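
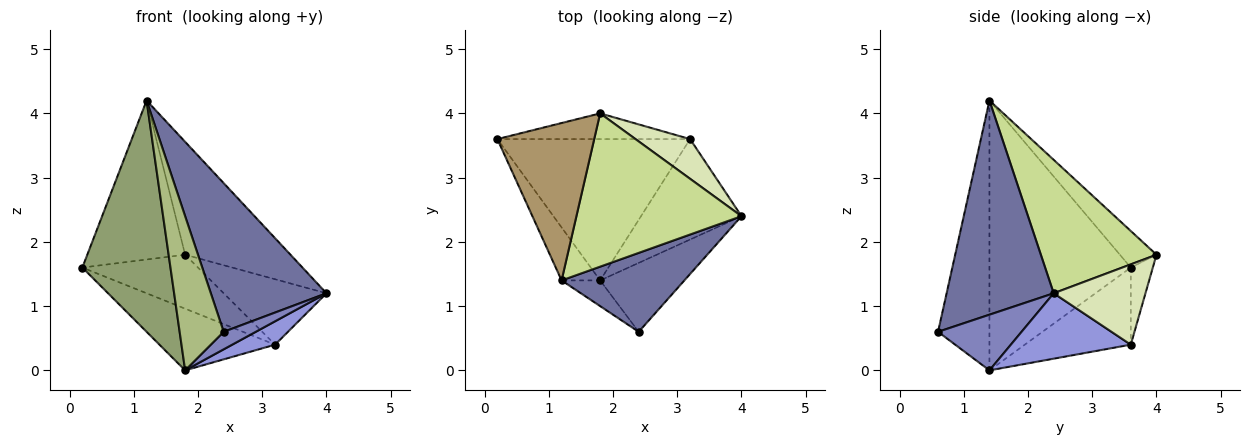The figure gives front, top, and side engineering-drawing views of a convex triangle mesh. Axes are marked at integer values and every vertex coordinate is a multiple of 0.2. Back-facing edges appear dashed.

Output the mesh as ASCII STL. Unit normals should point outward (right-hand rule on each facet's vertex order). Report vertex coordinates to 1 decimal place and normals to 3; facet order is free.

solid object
 facet normal 0.633 -0.684 0.363
  outer loop
   vertex 1.2 1.4 4.2
   vertex 2.4 0.6 0.6
   vertex 4.0 2.4 1.2
  endloop
 endfacet
 facet normal 0.539 -0.207 -0.816
  outer loop
   vertex 1.8 1.4 0.0
   vertex 4.0 2.4 1.2
   vertex 2.4 0.6 0.6
  endloop
 endfacet
 facet normal 0.536 -0.191 -0.823
  outer loop
   vertex 1.8 1.4 0.0
   vertex 3.2 3.6 0.4
   vertex 4.0 2.4 1.2
  endloop
 endfacet
 facet normal -0.344 0.376 -0.861
  outer loop
   vertex 1.8 1.4 0.0
   vertex 0.2 3.6 1.6
   vertex 3.2 3.6 0.4
  endloop
 endfacet
 facet normal -0.842 -0.525 -0.120
  outer loop
   vertex 1.8 1.4 0.0
   vertex 1.2 1.4 4.2
   vertex 0.2 3.6 1.6
  endloop
 endfacet
 facet normal -0.755 -0.647 -0.108
  outer loop
   vertex 1.8 1.4 0.0
   vertex 2.4 0.6 0.6
   vertex 1.2 1.4 4.2
  endloop
 endfacet
 facet normal 0.546 0.497 0.675
  outer loop
   vertex 1.8 4.0 1.8
   vertex 1.2 1.4 4.2
   vertex 4.0 2.4 1.2
  endloop
 endfacet
 facet normal 0.607 0.679 0.413
  outer loop
   vertex 1.8 4.0 1.8
   vertex 4.0 2.4 1.2
   vertex 3.2 3.6 0.4
  endloop
 endfacet
 facet normal -0.257 0.687 0.680
  outer loop
   vertex 1.8 4.0 1.8
   vertex 0.2 3.6 1.6
   vertex 1.2 1.4 4.2
  endloop
 endfacet
 facet normal -0.169 0.890 -0.424
  outer loop
   vertex 1.8 4.0 1.8
   vertex 3.2 3.6 0.4
   vertex 0.2 3.6 1.6
  endloop
 endfacet
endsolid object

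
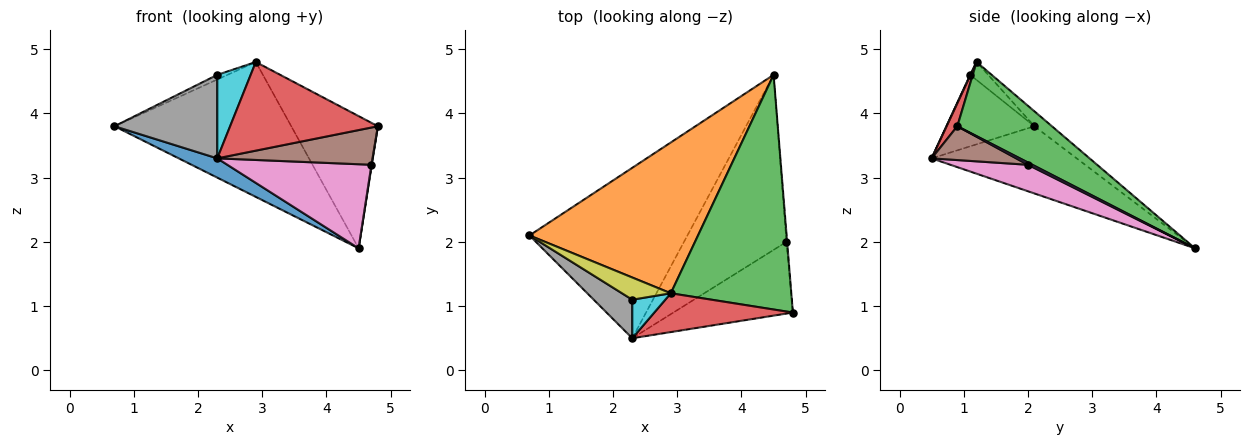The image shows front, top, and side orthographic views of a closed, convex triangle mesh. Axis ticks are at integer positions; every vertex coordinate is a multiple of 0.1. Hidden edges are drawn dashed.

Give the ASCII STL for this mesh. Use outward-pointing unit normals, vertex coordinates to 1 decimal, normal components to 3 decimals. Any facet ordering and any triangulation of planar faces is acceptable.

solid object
 facet normal -0.390 -0.104 -0.915
  outer loop
   vertex 2.3 0.5 3.3
   vertex 0.7 2.1 3.8
   vertex 4.5 4.6 1.9
  endloop
 endfacet
 facet normal -0.066 0.665 0.744
  outer loop
   vertex 2.9 1.2 4.8
   vertex 4.5 4.6 1.9
   vertex 0.7 2.1 3.8
  endloop
 endfacet
 facet normal 0.472 0.433 0.768
  outer loop
   vertex 2.9 1.2 4.8
   vertex 4.8 0.9 3.8
   vertex 4.5 4.6 1.9
  endloop
 endfacet
 facet normal 0.066 -0.914 0.400
  outer loop
   vertex 2.9 1.2 4.8
   vertex 2.3 0.5 3.3
   vertex 4.8 0.9 3.8
  endloop
 endfacet
 facet normal 0.953 -0.073 -0.293
  outer loop
   vertex 4.7 2.0 3.2
   vertex 4.5 4.6 1.9
   vertex 4.8 0.9 3.8
  endloop
 endfacet
 facet normal 0.244 -0.447 -0.861
  outer loop
   vertex 4.7 2.0 3.2
   vertex 4.8 0.9 3.8
   vertex 2.3 0.5 3.3
  endloop
 endfacet
 facet normal 0.227 -0.422 -0.878
  outer loop
   vertex 4.7 2.0 3.2
   vertex 2.3 0.5 3.3
   vertex 4.5 4.6 1.9
  endloop
 endfacet
 facet normal -0.614 -0.717 0.331
  outer loop
   vertex 2.3 1.1 4.6
   vertex 0.7 2.1 3.8
   vertex 2.3 0.5 3.3
  endloop
 endfacet
 facet normal -0.339 0.194 0.921
  outer loop
   vertex 2.3 1.1 4.6
   vertex 2.9 1.2 4.8
   vertex 0.7 2.1 3.8
  endloop
 endfacet
 facet normal 0.012 -0.908 0.419
  outer loop
   vertex 2.3 1.1 4.6
   vertex 2.3 0.5 3.3
   vertex 2.9 1.2 4.8
  endloop
 endfacet
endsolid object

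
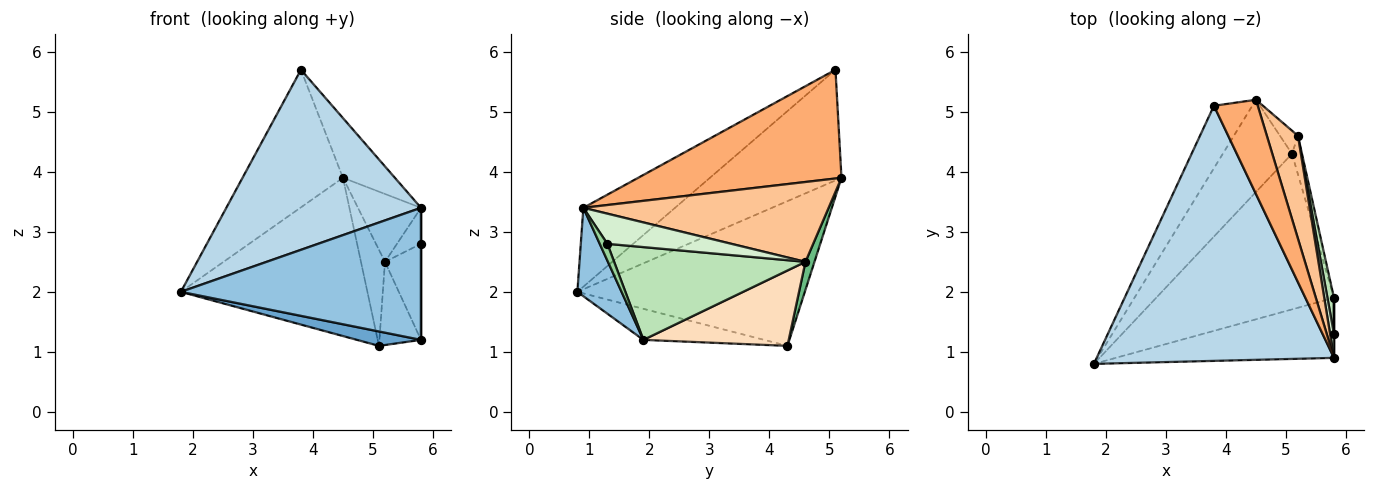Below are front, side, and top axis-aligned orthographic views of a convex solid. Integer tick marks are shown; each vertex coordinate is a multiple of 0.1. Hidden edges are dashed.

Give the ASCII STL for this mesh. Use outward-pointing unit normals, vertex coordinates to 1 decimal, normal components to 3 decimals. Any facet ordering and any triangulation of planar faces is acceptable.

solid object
 facet normal -0.171 -0.091 -0.981
  outer loop
   vertex 5.1 4.3 1.1
   vertex 5.8 1.9 1.2
   vertex 1.8 0.8 2.0
  endloop
 endfacet
 facet normal 0.165 -0.898 -0.408
  outer loop
   vertex 5.8 0.9 3.4
   vertex 1.8 0.8 2.0
   vertex 5.8 1.9 1.2
  endloop
 endfacet
 facet normal -0.262 -0.557 0.788
  outer loop
   vertex 5.8 0.9 3.4
   vertex 3.8 5.1 5.7
   vertex 1.8 0.8 2.0
  endloop
 endfacet
 facet normal -0.766 0.585 -0.266
  outer loop
   vertex 4.5 5.2 3.9
   vertex 1.8 0.8 2.0
   vertex 3.8 5.1 5.7
  endloop
 endfacet
 facet normal -0.725 0.595 -0.347
  outer loop
   vertex 4.5 5.2 3.9
   vertex 5.1 4.3 1.1
   vertex 1.8 0.8 2.0
  endloop
 endfacet
 facet normal 0.903 0.231 0.364
  outer loop
   vertex 4.5 5.2 3.9
   vertex 3.8 5.1 5.7
   vertex 5.8 0.9 3.4
  endloop
 endfacet
 facet normal 0.906 0.233 0.353
  outer loop
   vertex 5.2 4.6 2.5
   vertex 4.5 5.2 3.9
   vertex 5.8 0.9 3.4
  endloop
 endfacet
 facet normal 0.954 0.273 -0.127
  outer loop
   vertex 5.2 4.6 2.5
   vertex 5.8 1.9 1.2
   vertex 5.1 4.3 1.1
  endloop
 endfacet
 facet normal 0.343 0.913 -0.220
  outer loop
   vertex 5.2 4.6 2.5
   vertex 5.1 4.3 1.1
   vertex 4.5 5.2 3.9
  endloop
 endfacet
 facet normal 1.000 0.000 0.000
  outer loop
   vertex 5.8 1.3 2.8
   vertex 5.8 0.9 3.4
   vertex 5.8 1.9 1.2
  endloop
 endfacet
 facet normal 0.980 0.185 0.069
  outer loop
   vertex 5.8 1.3 2.8
   vertex 5.8 1.9 1.2
   vertex 5.2 4.6 2.5
  endloop
 endfacet
 facet normal 0.974 0.189 0.126
  outer loop
   vertex 5.8 1.3 2.8
   vertex 5.2 4.6 2.5
   vertex 5.8 0.9 3.4
  endloop
 endfacet
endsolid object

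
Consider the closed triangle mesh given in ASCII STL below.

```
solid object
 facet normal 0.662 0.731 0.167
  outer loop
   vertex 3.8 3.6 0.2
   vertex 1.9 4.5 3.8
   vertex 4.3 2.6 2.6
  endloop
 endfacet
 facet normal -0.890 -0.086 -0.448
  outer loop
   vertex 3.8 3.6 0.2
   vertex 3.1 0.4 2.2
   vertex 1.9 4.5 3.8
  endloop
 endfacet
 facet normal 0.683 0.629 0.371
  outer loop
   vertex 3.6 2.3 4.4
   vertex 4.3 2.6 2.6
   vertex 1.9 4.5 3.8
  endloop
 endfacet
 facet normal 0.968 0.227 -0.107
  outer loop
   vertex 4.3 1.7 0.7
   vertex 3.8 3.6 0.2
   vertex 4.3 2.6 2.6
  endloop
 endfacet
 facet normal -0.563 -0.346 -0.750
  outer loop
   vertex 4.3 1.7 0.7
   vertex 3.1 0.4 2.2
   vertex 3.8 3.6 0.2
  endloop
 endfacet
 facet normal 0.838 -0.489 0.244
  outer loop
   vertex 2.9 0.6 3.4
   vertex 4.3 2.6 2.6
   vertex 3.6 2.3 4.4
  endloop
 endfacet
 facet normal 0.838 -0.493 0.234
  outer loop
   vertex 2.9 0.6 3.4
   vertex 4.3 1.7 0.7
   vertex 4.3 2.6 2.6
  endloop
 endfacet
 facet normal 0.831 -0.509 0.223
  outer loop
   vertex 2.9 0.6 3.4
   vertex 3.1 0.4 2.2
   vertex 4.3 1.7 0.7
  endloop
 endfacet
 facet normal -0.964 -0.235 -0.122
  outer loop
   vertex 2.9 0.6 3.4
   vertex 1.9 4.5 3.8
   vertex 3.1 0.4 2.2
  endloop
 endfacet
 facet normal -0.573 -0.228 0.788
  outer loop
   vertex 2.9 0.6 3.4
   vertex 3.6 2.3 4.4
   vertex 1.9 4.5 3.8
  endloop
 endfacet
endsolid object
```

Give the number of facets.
10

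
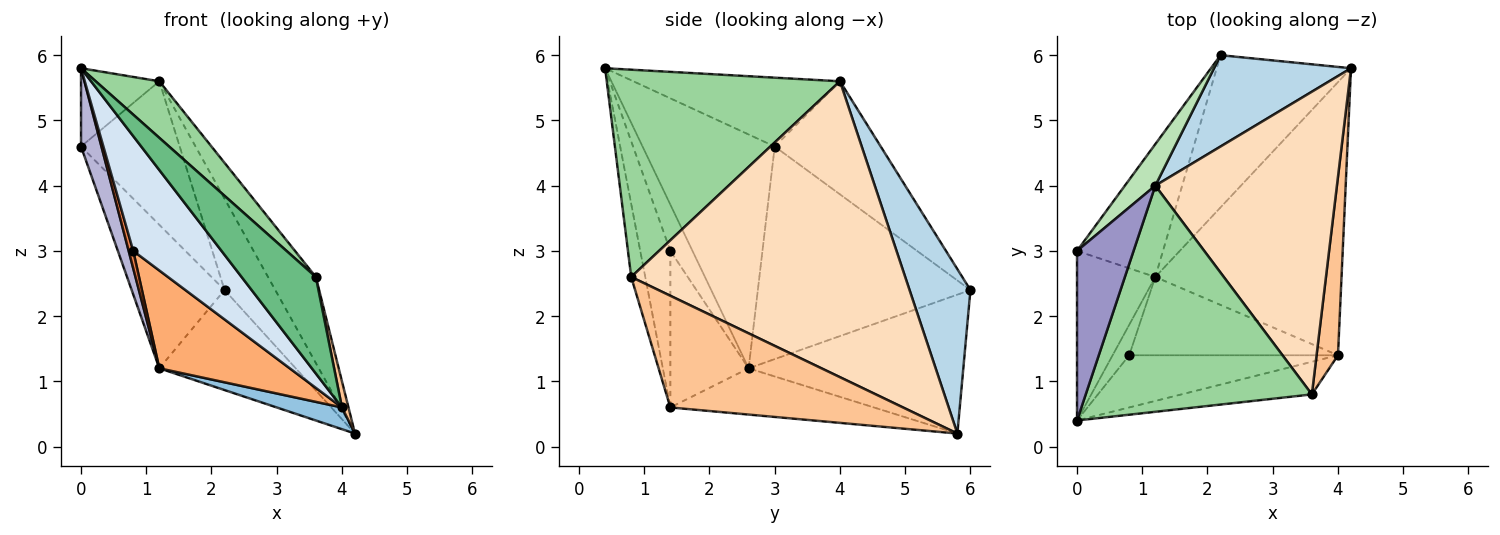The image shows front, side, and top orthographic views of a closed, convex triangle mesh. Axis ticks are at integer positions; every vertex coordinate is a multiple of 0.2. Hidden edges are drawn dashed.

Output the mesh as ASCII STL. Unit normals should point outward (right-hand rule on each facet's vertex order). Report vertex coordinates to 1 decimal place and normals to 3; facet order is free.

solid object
 facet normal -0.654 0.415 -0.632
  outer loop
   vertex 1.2 2.6 1.2
   vertex 2.2 6.0 2.4
   vertex 4.2 5.8 0.2
  endloop
 endfacet
 facet normal -0.240 -0.077 -0.968
  outer loop
   vertex 1.2 2.6 1.2
   vertex 4.2 5.8 0.2
   vertex 4.0 1.4 0.6
  endloop
 endfacet
 facet normal 0.647 0.539 0.539
  outer loop
   vertex 1.2 4.0 5.6
   vertex 4.2 5.8 0.2
   vertex 2.2 6.0 2.4
  endloop
 endfacet
 facet normal -0.296 -0.869 -0.395
  outer loop
   vertex 0.8 1.4 3.0
   vertex 4.0 1.4 0.6
   vertex 0.0 0.4 5.8
  endloop
 endfacet
 facet normal -0.924 -0.190 -0.332
  outer loop
   vertex 0.8 1.4 3.0
   vertex 0.0 0.4 5.8
   vertex 1.2 2.6 1.2
  endloop
 endfacet
 facet normal -0.424 -0.707 -0.566
  outer loop
   vertex 0.8 1.4 3.0
   vertex 1.2 2.6 1.2
   vertex 4.0 1.4 0.6
  endloop
 endfacet
 facet normal 0.982 -0.028 0.188
  outer loop
   vertex 3.6 0.8 2.6
   vertex 4.0 1.4 0.6
   vertex 4.2 5.8 0.2
  endloop
 endfacet
 facet normal 0.843 0.147 0.517
  outer loop
   vertex 3.6 0.8 2.6
   vertex 4.2 5.8 0.2
   vertex 1.2 4.0 5.6
  endloop
 endfacet
 facet normal -0.176 -0.933 -0.315
  outer loop
   vertex 3.6 0.8 2.6
   vertex 0.0 0.4 5.8
   vertex 4.0 1.4 0.6
  endloop
 endfacet
 facet normal 0.665 -0.181 0.725
  outer loop
   vertex 3.6 0.8 2.6
   vertex 1.2 4.0 5.6
   vertex 0.0 0.4 5.8
  endloop
 endfacet
 facet normal -0.718 0.668 0.193
  outer loop
   vertex 0.0 3.0 4.6
   vertex 1.2 4.0 5.6
   vertex 2.2 6.0 2.4
  endloop
 endfacet
 facet normal -0.859 0.375 -0.347
  outer loop
   vertex 0.0 3.0 4.6
   vertex 2.2 6.0 2.4
   vertex 1.2 2.6 1.2
  endloop
 endfacet
 facet normal -0.742 0.281 0.609
  outer loop
   vertex 0.0 3.0 4.6
   vertex 0.0 0.4 5.8
   vertex 1.2 4.0 5.6
  endloop
 endfacet
 facet normal -0.938 -0.145 -0.314
  outer loop
   vertex 0.0 3.0 4.6
   vertex 1.2 2.6 1.2
   vertex 0.0 0.4 5.8
  endloop
 endfacet
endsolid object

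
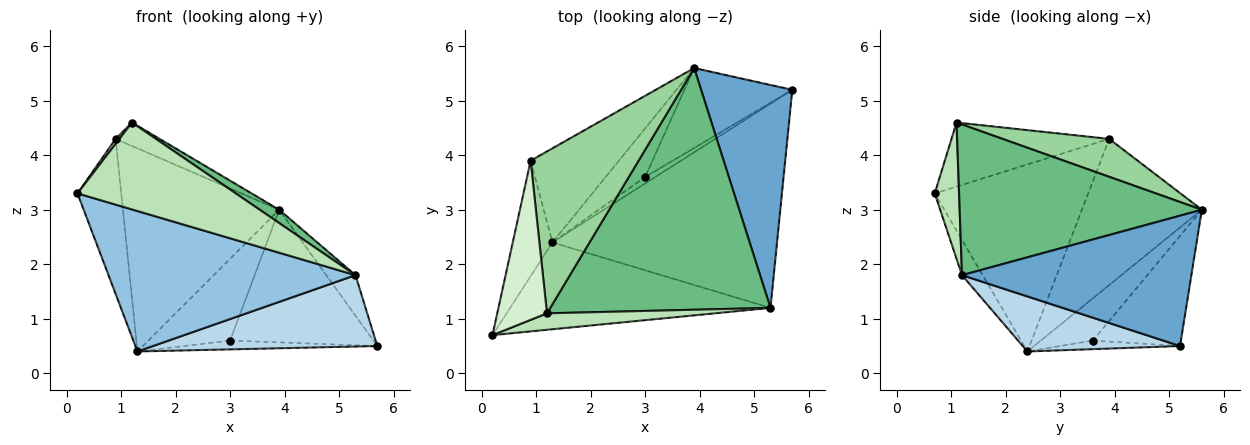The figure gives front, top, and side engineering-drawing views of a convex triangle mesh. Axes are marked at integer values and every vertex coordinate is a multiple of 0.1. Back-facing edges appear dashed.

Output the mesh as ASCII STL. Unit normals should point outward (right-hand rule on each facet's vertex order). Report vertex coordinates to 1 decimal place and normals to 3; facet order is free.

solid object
 facet normal 0.815 0.104 0.570
  outer loop
   vertex 5.3 1.2 1.8
   vertex 5.7 5.2 0.5
   vertex 3.9 5.6 3.0
  endloop
 endfacet
 facet normal -0.071 -0.849 -0.524
  outer loop
   vertex 5.3 1.2 1.8
   vertex 0.2 0.7 3.3
   vertex 1.3 2.4 0.4
  endloop
 endfacet
 facet normal 0.225 -0.321 -0.920
  outer loop
   vertex 5.3 1.2 1.8
   vertex 1.3 2.4 0.4
   vertex 5.7 5.2 0.5
  endloop
 endfacet
 facet normal -0.942 0.269 -0.200
  outer loop
   vertex 0.9 3.9 4.3
   vertex 1.3 2.4 0.4
   vertex 0.2 0.7 3.3
  endloop
 endfacet
 facet normal -0.571 0.745 -0.345
  outer loop
   vertex 0.9 3.9 4.3
   vertex 3.9 5.6 3.0
   vertex 1.3 2.4 0.4
  endloop
 endfacet
 facet normal -0.466 0.758 -0.457
  outer loop
   vertex 3.0 3.6 0.6
   vertex 3.9 5.6 3.0
   vertex 5.7 5.2 0.5
  endloop
 endfacet
 facet normal -0.447 0.722 -0.528
  outer loop
   vertex 3.0 3.6 0.6
   vertex 5.7 5.2 0.5
   vertex 1.3 2.4 0.4
  endloop
 endfacet
 facet normal -0.480 0.754 -0.449
  outer loop
   vertex 3.0 3.6 0.6
   vertex 1.3 2.4 0.4
   vertex 3.9 5.6 3.0
  endloop
 endfacet
 facet normal 0.564 -0.045 0.824
  outer loop
   vertex 1.2 1.1 4.6
   vertex 5.3 1.2 1.8
   vertex 3.9 5.6 3.0
  endloop
 endfacet
 facet normal 0.328 0.135 0.935
  outer loop
   vertex 1.2 1.1 4.6
   vertex 3.9 5.6 3.0
   vertex 0.9 3.9 4.3
  endloop
 endfacet
 facet normal 0.149 -0.972 0.184
  outer loop
   vertex 1.2 1.1 4.6
   vertex 0.2 0.7 3.3
   vertex 5.3 1.2 1.8
  endloop
 endfacet
 facet normal -0.790 -0.019 0.613
  outer loop
   vertex 1.2 1.1 4.6
   vertex 0.9 3.9 4.3
   vertex 0.2 0.7 3.3
  endloop
 endfacet
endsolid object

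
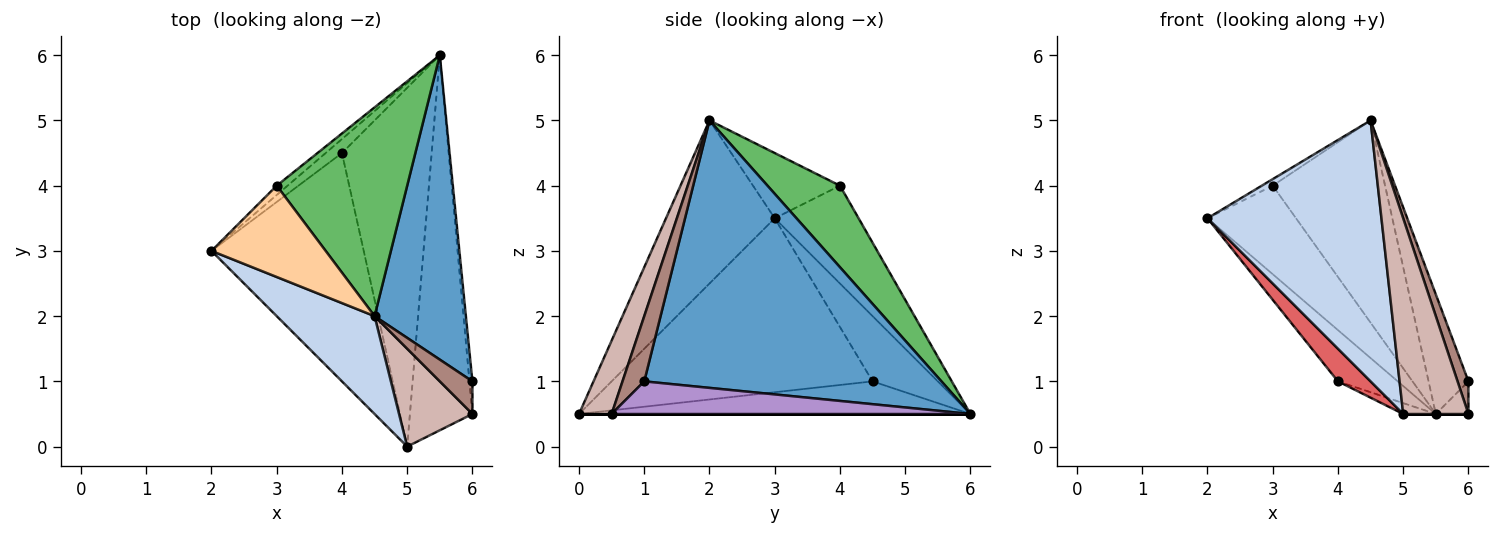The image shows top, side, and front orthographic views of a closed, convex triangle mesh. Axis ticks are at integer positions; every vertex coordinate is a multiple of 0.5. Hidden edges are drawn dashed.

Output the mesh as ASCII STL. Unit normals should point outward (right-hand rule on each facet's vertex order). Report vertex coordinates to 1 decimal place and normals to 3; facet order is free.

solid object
 facet normal 0.939 0.126 0.321
  outer loop
   vertex 4.5 2.0 5.0
   vertex 6.0 1.0 1.0
   vertex 5.5 6.0 0.5
  endloop
 endfacet
 facet normal -0.505 -0.808 0.303
  outer loop
   vertex 5.0 0.0 0.5
   vertex 4.5 2.0 5.0
   vertex 2.0 3.0 3.5
  endloop
 endfacet
 facet normal -0.686 0.724 -0.076
  outer loop
   vertex 3.0 4.0 4.0
   vertex 5.5 6.0 0.5
   vertex 2.0 3.0 3.5
  endloop
 endfacet
 facet normal -0.495 0.062 0.867
  outer loop
   vertex 3.0 4.0 4.0
   vertex 2.0 3.0 3.5
   vertex 4.5 2.0 5.0
  endloop
 endfacet
 facet normal 0.410 0.635 0.655
  outer loop
   vertex 3.0 4.0 4.0
   vertex 4.5 2.0 5.0
   vertex 5.5 6.0 0.5
  endloop
 endfacet
 facet normal -0.725 0.665 -0.181
  outer loop
   vertex 4.0 4.5 1.0
   vertex 2.0 3.0 3.5
   vertex 5.5 6.0 0.5
  endloop
 endfacet
 facet normal -0.749 -0.094 -0.656
  outer loop
   vertex 4.0 4.5 1.0
   vertex 5.0 0.0 0.5
   vertex 2.0 3.0 3.5
  endloop
 endfacet
 facet normal -0.342 0.028 -0.939
  outer loop
   vertex 4.0 4.5 1.0
   vertex 5.5 6.0 0.5
   vertex 5.0 0.0 0.5
  endloop
 endfacet
 facet normal 0.992 0.090 -0.090
  outer loop
   vertex 6.0 0.5 0.5
   vertex 5.5 6.0 0.5
   vertex 6.0 1.0 1.0
  endloop
 endfacet
 facet normal 0.000 0.000 -1.000
  outer loop
   vertex 6.0 0.5 0.5
   vertex 5.0 0.0 0.5
   vertex 5.5 6.0 0.5
  endloop
 endfacet
 facet normal 0.816 -0.408 0.408
  outer loop
   vertex 6.0 0.5 0.5
   vertex 6.0 1.0 1.0
   vertex 4.5 2.0 5.0
  endloop
 endfacet
 facet normal 0.408 -0.816 0.408
  outer loop
   vertex 6.0 0.5 0.5
   vertex 4.5 2.0 5.0
   vertex 5.0 0.0 0.5
  endloop
 endfacet
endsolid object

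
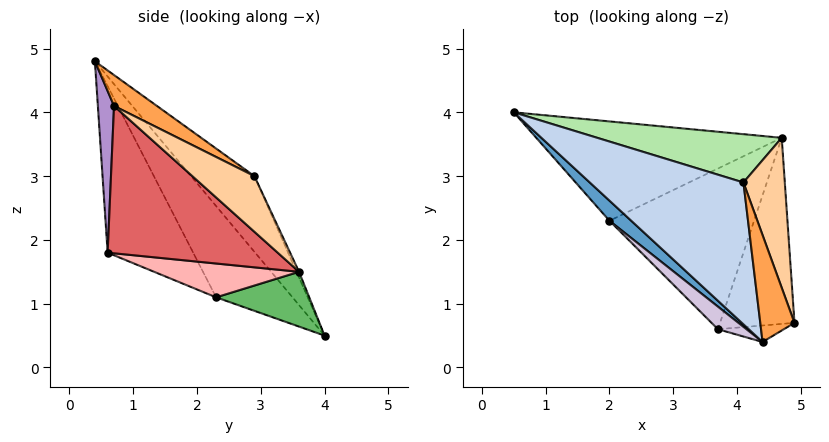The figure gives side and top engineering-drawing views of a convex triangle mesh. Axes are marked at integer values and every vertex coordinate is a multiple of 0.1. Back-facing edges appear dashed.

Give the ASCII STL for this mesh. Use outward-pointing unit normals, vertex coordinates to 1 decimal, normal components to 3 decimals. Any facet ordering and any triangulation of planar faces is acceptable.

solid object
 facet normal -0.768 -0.613 0.184
  outer loop
   vertex 2.0 2.3 1.1
   vertex 4.4 0.4 4.8
   vertex 0.5 4.0 0.5
  endloop
 endfacet
 facet normal -0.380 0.510 0.772
  outer loop
   vertex 4.1 2.9 3.0
   vertex 0.5 4.0 0.5
   vertex 4.4 0.4 4.8
  endloop
 endfacet
 facet normal 0.571 0.524 0.632
  outer loop
   vertex 4.1 2.9 3.0
   vertex 4.4 0.4 4.8
   vertex 4.9 0.7 4.1
  endloop
 endfacet
 facet normal 0.691 0.508 0.514
  outer loop
   vertex 4.7 3.6 1.5
   vertex 4.1 2.9 3.0
   vertex 4.9 0.7 4.1
  endloop
 endfacet
 facet normal 0.215 -0.150 -0.965
  outer loop
   vertex 4.7 3.6 1.5
   vertex 2.0 2.3 1.1
   vertex 0.5 4.0 0.5
  endloop
 endfacet
 facet normal -0.013 0.908 0.419
  outer loop
   vertex 4.7 3.6 1.5
   vertex 0.5 4.0 0.5
   vertex 4.1 2.9 3.0
  endloop
 endfacet
 facet normal 0.844 -0.324 -0.426
  outer loop
   vertex 3.7 0.6 1.8
   vertex 4.7 3.6 1.5
   vertex 4.9 0.7 4.1
  endloop
 endfacet
 facet normal 0.224 -0.171 -0.959
  outer loop
   vertex 3.7 0.6 1.8
   vertex 2.0 2.3 1.1
   vertex 4.7 3.6 1.5
  endloop
 endfacet
 facet normal 0.353 -0.924 -0.144
  outer loop
   vertex 3.7 0.6 1.8
   vertex 4.9 0.7 4.1
   vertex 4.4 0.4 4.8
  endloop
 endfacet
 facet normal -0.727 -0.675 0.125
  outer loop
   vertex 3.7 0.6 1.8
   vertex 4.4 0.4 4.8
   vertex 2.0 2.3 1.1
  endloop
 endfacet
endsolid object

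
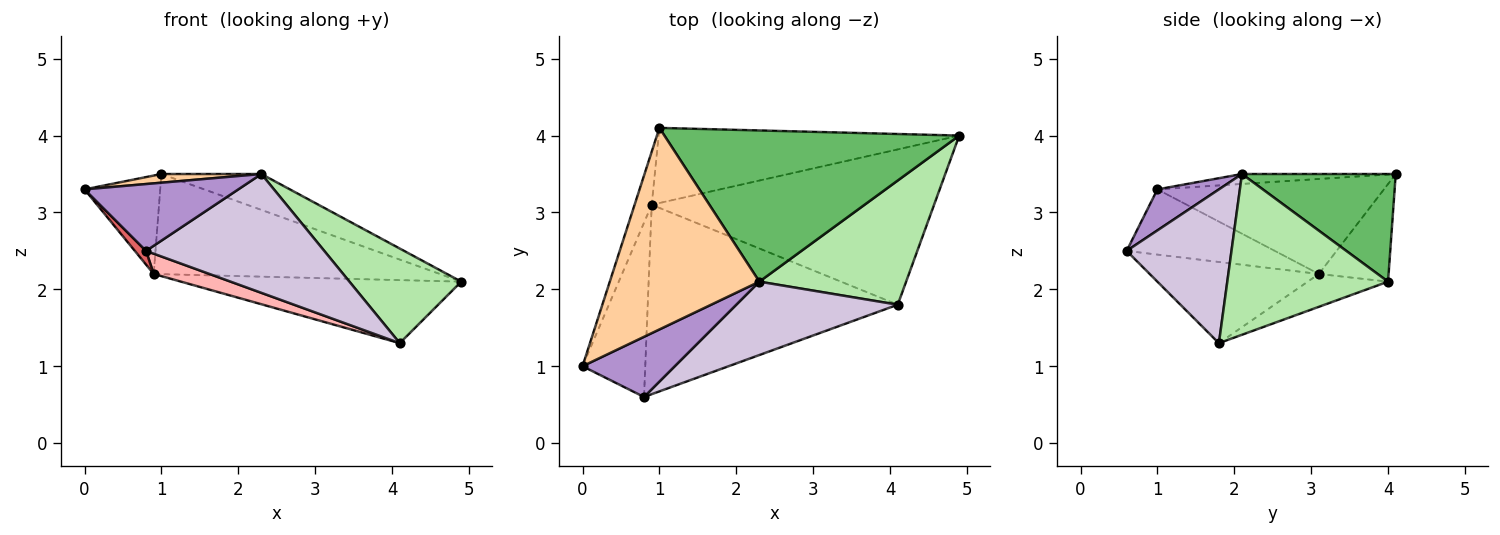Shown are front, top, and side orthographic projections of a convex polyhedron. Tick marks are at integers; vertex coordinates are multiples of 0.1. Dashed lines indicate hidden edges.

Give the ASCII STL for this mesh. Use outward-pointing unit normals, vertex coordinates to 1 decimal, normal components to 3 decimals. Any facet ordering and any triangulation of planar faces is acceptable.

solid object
 facet normal -0.935 0.312 -0.168
  outer loop
   vertex 0.9 3.1 2.2
   vertex 0.0 1.0 3.3
   vertex 1.0 4.1 3.5
  endloop
 endfacet
 facet normal -0.191 0.785 -0.589
  outer loop
   vertex 0.9 3.1 2.2
   vertex 1.0 4.1 3.5
   vertex 4.9 4.0 2.1
  endloop
 endfacet
 facet normal -0.107 0.374 -0.921
  outer loop
   vertex 0.9 3.1 2.2
   vertex 4.9 4.0 2.1
   vertex 4.1 1.8 1.3
  endloop
 endfacet
 facet normal -0.066 -0.043 0.997
  outer loop
   vertex 2.3 2.1 3.5
   vertex 1.0 4.1 3.5
   vertex 0.0 1.0 3.3
  endloop
 endfacet
 facet normal 0.335 0.218 0.917
  outer loop
   vertex 2.3 2.1 3.5
   vertex 4.9 4.0 2.1
   vertex 1.0 4.1 3.5
  endloop
 endfacet
 facet normal 0.657 -0.457 0.600
  outer loop
   vertex 2.3 2.1 3.5
   vertex 4.1 1.8 1.3
   vertex 4.9 4.0 2.1
  endloop
 endfacet
 facet normal -0.720 -0.054 -0.692
  outer loop
   vertex 0.8 0.6 2.5
   vertex 0.0 1.0 3.3
   vertex 0.9 3.1 2.2
  endloop
 endfacet
 facet normal -0.307 -0.101 -0.946
  outer loop
   vertex 0.8 0.6 2.5
   vertex 0.9 3.1 2.2
   vertex 4.1 1.8 1.3
  endloop
 endfacet
 facet normal 0.285 -0.712 0.641
  outer loop
   vertex 0.8 0.6 2.5
   vertex 2.3 2.1 3.5
   vertex 0.0 1.0 3.3
  endloop
 endfacet
 facet normal 0.448 -0.761 0.470
  outer loop
   vertex 0.8 0.6 2.5
   vertex 4.1 1.8 1.3
   vertex 2.3 2.1 3.5
  endloop
 endfacet
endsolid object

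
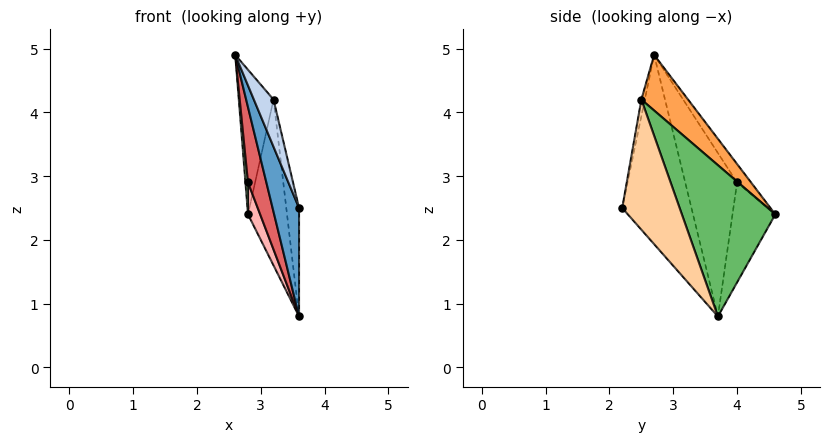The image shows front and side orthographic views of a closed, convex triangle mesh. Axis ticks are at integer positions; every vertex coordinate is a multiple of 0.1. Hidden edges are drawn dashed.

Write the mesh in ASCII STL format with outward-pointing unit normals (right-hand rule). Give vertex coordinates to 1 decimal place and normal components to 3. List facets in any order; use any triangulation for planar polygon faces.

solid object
 facet normal -0.891 -0.340 -0.300
  outer loop
   vertex 3.6 3.7 0.8
   vertex 3.6 2.2 2.5
   vertex 2.6 2.7 4.9
  endloop
 endfacet
 facet normal -0.172 -0.976 0.132
  outer loop
   vertex 3.2 2.5 4.2
   vertex 2.6 2.7 4.9
   vertex 3.6 2.2 2.5
  endloop
 endfacet
 facet normal 0.713 0.530 0.460
  outer loop
   vertex 3.2 2.5 4.2
   vertex 2.8 4.6 2.4
   vertex 2.6 2.7 4.9
  endloop
 endfacet
 facet normal 0.959 0.213 0.188
  outer loop
   vertex 3.2 2.5 4.2
   vertex 3.6 2.2 2.5
   vertex 3.6 3.7 0.8
  endloop
 endfacet
 facet normal 0.896 0.374 0.238
  outer loop
   vertex 3.2 2.5 4.2
   vertex 3.6 3.7 0.8
   vertex 2.8 4.6 2.4
  endloop
 endfacet
 facet normal -0.962 -0.175 -0.210
  outer loop
   vertex 2.8 4.0 2.9
   vertex 2.6 2.7 4.9
   vertex 2.8 4.6 2.4
  endloop
 endfacet
 facet normal -0.900 -0.319 -0.297
  outer loop
   vertex 2.8 4.0 2.9
   vertex 3.6 3.7 0.8
   vertex 2.6 2.7 4.9
  endloop
 endfacet
 facet normal -0.914 -0.259 -0.311
  outer loop
   vertex 2.8 4.0 2.9
   vertex 2.8 4.6 2.4
   vertex 3.6 3.7 0.8
  endloop
 endfacet
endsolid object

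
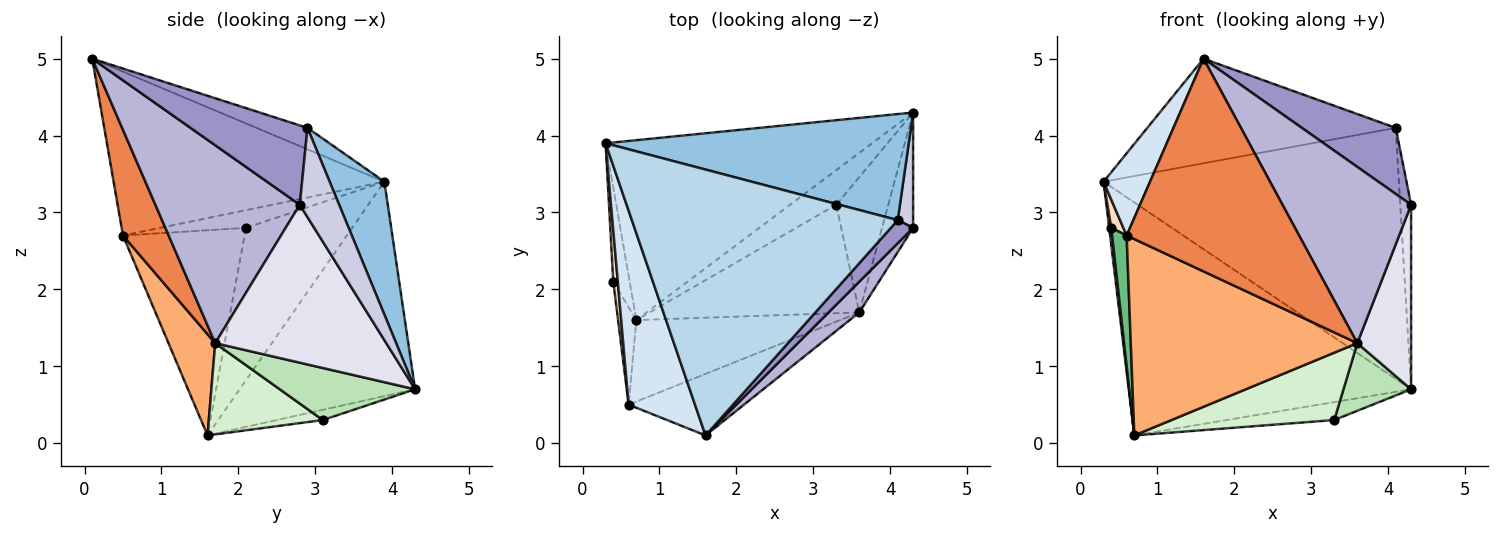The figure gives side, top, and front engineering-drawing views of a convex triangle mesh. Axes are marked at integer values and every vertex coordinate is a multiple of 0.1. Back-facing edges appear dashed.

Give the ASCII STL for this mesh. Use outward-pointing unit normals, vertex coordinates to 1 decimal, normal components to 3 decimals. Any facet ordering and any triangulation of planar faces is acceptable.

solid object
 facet normal -0.441 0.710 -0.548
  outer loop
   vertex 0.7 1.6 0.1
   vertex 0.3 3.9 3.4
   vertex 4.3 4.3 0.7
  endloop
 endfacet
 facet normal 0.168 0.908 0.384
  outer loop
   vertex 4.1 2.9 4.1
   vertex 4.3 4.3 0.7
   vertex 0.3 3.9 3.4
  endloop
 endfacet
 facet normal -0.075 0.365 0.928
  outer loop
   vertex 4.1 2.9 4.1
   vertex 0.3 3.9 3.4
   vertex 1.6 0.1 5.0
  endloop
 endfacet
 facet normal -0.915 -0.157 0.371
  outer loop
   vertex 0.6 0.5 2.7
   vertex 1.6 0.1 5.0
   vertex 0.3 3.9 3.4
  endloop
 endfacet
 facet normal 0.247 -0.931 -0.269
  outer loop
   vertex 3.6 1.7 1.3
   vertex 1.6 0.1 5.0
   vertex 0.6 0.5 2.7
  endloop
 endfacet
 facet normal 0.187 -0.907 -0.377
  outer loop
   vertex 3.6 1.7 1.3
   vertex 0.6 0.5 2.7
   vertex 0.7 1.6 0.1
  endloop
 endfacet
 facet normal -0.994 -0.020 -0.107
  outer loop
   vertex 0.4 2.1 2.8
   vertex 0.3 3.9 3.4
   vertex 0.7 1.6 0.1
  endloop
 endfacet
 facet normal -0.960 -0.135 0.246
  outer loop
   vertex 0.4 2.1 2.8
   vertex 0.6 0.5 2.7
   vertex 0.3 3.9 3.4
  endloop
 endfacet
 facet normal -0.989 -0.118 -0.088
  outer loop
   vertex 0.4 2.1 2.8
   vertex 0.7 1.6 0.1
   vertex 0.6 0.5 2.7
  endloop
 endfacet
 facet normal -0.194 0.452 -0.871
  outer loop
   vertex 3.3 3.1 0.3
   vertex 0.7 1.6 0.1
   vertex 4.3 4.3 0.7
  endloop
 endfacet
 facet normal 0.667 -0.333 -0.667
  outer loop
   vertex 3.3 3.1 0.3
   vertex 4.3 4.3 0.7
   vertex 3.6 1.7 1.3
  endloop
 endfacet
 facet normal 0.347 -0.495 -0.797
  outer loop
   vertex 3.3 3.1 0.3
   vertex 3.6 1.7 1.3
   vertex 0.7 1.6 0.1
  endloop
 endfacet
 facet normal 0.762 -0.612 0.214
  outer loop
   vertex 4.3 2.8 3.1
   vertex 4.1 2.9 4.1
   vertex 1.6 0.1 5.0
  endloop
 endfacet
 facet normal 0.742 -0.661 0.115
  outer loop
   vertex 4.3 2.8 3.1
   vertex 1.6 0.1 5.0
   vertex 3.6 1.7 1.3
  endloop
 endfacet
 facet normal 0.951 0.262 0.164
  outer loop
   vertex 4.3 2.8 3.1
   vertex 4.3 4.3 0.7
   vertex 4.1 2.9 4.1
  endloop
 endfacet
 facet normal 0.938 -0.295 -0.184
  outer loop
   vertex 4.3 2.8 3.1
   vertex 3.6 1.7 1.3
   vertex 4.3 4.3 0.7
  endloop
 endfacet
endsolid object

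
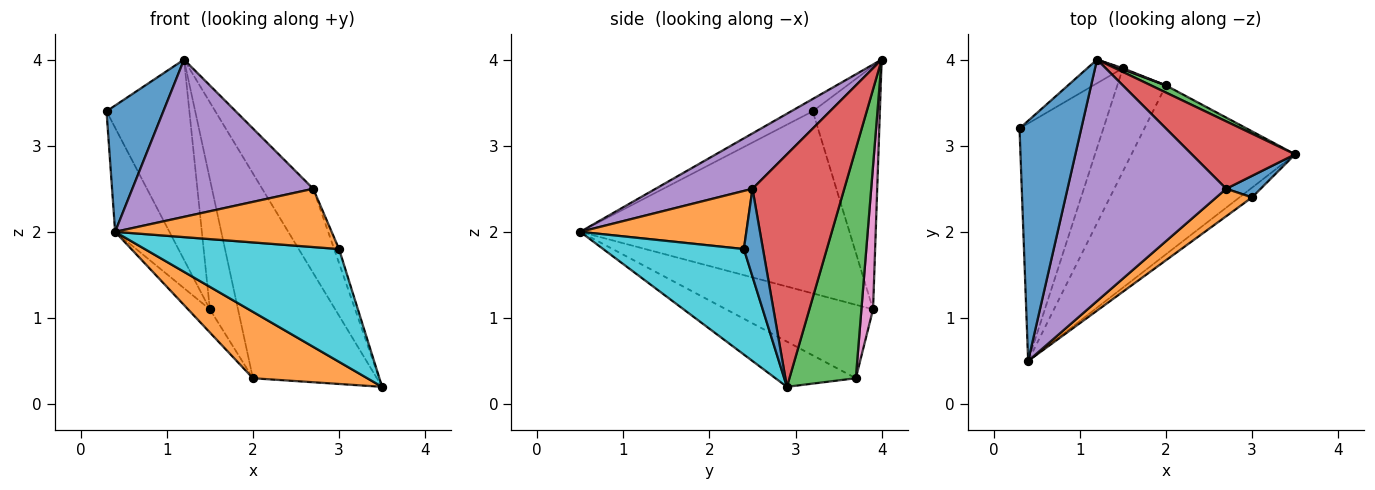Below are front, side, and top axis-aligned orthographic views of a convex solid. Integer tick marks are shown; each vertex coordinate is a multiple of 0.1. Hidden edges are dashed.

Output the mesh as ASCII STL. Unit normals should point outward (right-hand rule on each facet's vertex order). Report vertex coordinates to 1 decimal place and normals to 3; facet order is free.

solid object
 facet normal -0.174 -0.458 0.872
  outer loop
   vertex 1.2 4.0 4.0
   vertex 0.3 3.2 3.4
   vertex 0.4 0.5 2.0
  endloop
 endfacet
 facet normal -0.249 -0.354 -0.901
  outer loop
   vertex 2.0 3.7 0.3
   vertex 3.5 2.9 0.2
   vertex 0.4 0.5 2.0
  endloop
 endfacet
 facet normal 0.472 0.881 0.031
  outer loop
   vertex 2.0 3.7 0.3
   vertex 1.2 4.0 4.0
   vertex 3.5 2.9 0.2
  endloop
 endfacet
 facet normal 0.815 0.453 0.362
  outer loop
   vertex 2.7 2.5 2.5
   vertex 3.5 2.9 0.2
   vertex 1.2 4.0 4.0
  endloop
 endfacet
 facet normal 0.281 -0.524 0.804
  outer loop
   vertex 2.7 2.5 2.5
   vertex 1.2 4.0 4.0
   vertex 0.4 0.5 2.0
  endloop
 endfacet
 facet normal -0.627 0.774 -0.092
  outer loop
   vertex 1.5 3.9 1.1
   vertex 0.3 3.2 3.4
   vertex 1.2 4.0 4.0
  endloop
 endfacet
 facet normal 0.382 0.924 0.008
  outer loop
   vertex 1.5 3.9 1.1
   vertex 1.2 4.0 4.0
   vertex 2.0 3.7 0.3
  endloop
 endfacet
 facet normal -0.893 0.180 -0.411
  outer loop
   vertex 1.5 3.9 1.1
   vertex 0.4 0.5 2.0
   vertex 0.3 3.2 3.4
  endloop
 endfacet
 facet normal -0.828 0.123 -0.548
  outer loop
   vertex 1.5 3.9 1.1
   vertex 2.0 3.7 0.3
   vertex 0.4 0.5 2.0
  endloop
 endfacet
 facet normal 0.585 -0.808 -0.070
  outer loop
   vertex 3.0 2.4 1.8
   vertex 0.4 0.5 2.0
   vertex 3.5 2.9 0.2
  endloop
 endfacet
 facet normal 0.906 0.231 0.355
  outer loop
   vertex 3.0 2.4 1.8
   vertex 3.5 2.9 0.2
   vertex 2.7 2.5 2.5
  endloop
 endfacet
 facet normal 0.570 -0.743 0.350
  outer loop
   vertex 3.0 2.4 1.8
   vertex 2.7 2.5 2.5
   vertex 0.4 0.5 2.0
  endloop
 endfacet
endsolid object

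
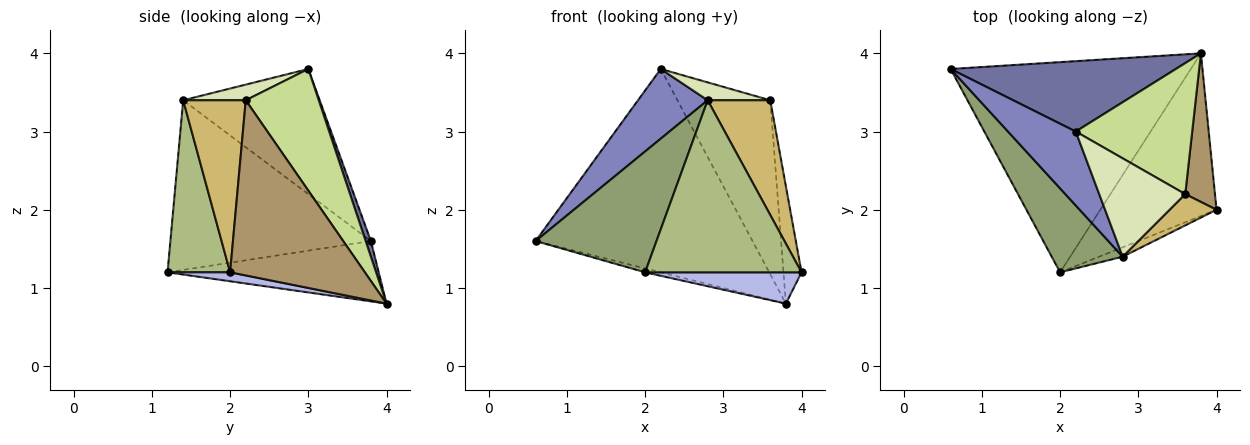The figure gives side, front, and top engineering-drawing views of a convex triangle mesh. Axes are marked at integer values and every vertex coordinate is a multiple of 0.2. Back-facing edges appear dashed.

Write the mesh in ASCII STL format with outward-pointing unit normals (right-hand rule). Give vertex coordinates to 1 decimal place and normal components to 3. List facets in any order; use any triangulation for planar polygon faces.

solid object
 facet normal 0.023 0.945 0.327
  outer loop
   vertex 2.2 3.0 3.8
   vertex 3.8 4.0 0.8
   vertex 0.6 3.8 1.6
  endloop
 endfacet
 facet normal -0.802 -0.409 0.435
  outer loop
   vertex 2.8 1.4 3.4
   vertex 2.2 3.0 3.8
   vertex 0.6 3.8 1.6
  endloop
 endfacet
 facet normal -0.244 0.018 -0.970
  outer loop
   vertex 2.0 1.2 1.2
   vertex 0.6 3.8 1.6
   vertex 3.8 4.0 0.8
  endloop
 endfacet
 facet normal 0.075 -0.188 -0.979
  outer loop
   vertex 2.0 1.2 1.2
   vertex 3.8 4.0 0.8
   vertex 4.0 2.0 1.2
  endloop
 endfacet
 facet normal -0.806 -0.486 0.337
  outer loop
   vertex 2.0 1.2 1.2
   vertex 2.8 1.4 3.4
   vertex 0.6 3.8 1.6
  endloop
 endfacet
 facet normal 0.371 -0.927 -0.051
  outer loop
   vertex 2.0 1.2 1.2
   vertex 4.0 2.0 1.2
   vertex 2.8 1.4 3.4
  endloop
 endfacet
 facet normal 0.532 0.676 0.509
  outer loop
   vertex 3.6 2.2 3.4
   vertex 3.8 4.0 0.8
   vertex 2.2 3.0 3.8
  endloop
 endfacet
 facet normal 0.176 -0.176 0.968
  outer loop
   vertex 3.6 2.2 3.4
   vertex 2.2 3.0 3.8
   vertex 2.8 1.4 3.4
  endloop
 endfacet
 facet normal 0.977 0.131 0.166
  outer loop
   vertex 3.6 2.2 3.4
   vertex 4.0 2.0 1.2
   vertex 3.8 4.0 0.8
  endloop
 endfacet
 facet normal 0.694 -0.694 0.189
  outer loop
   vertex 3.6 2.2 3.4
   vertex 2.8 1.4 3.4
   vertex 4.0 2.0 1.2
  endloop
 endfacet
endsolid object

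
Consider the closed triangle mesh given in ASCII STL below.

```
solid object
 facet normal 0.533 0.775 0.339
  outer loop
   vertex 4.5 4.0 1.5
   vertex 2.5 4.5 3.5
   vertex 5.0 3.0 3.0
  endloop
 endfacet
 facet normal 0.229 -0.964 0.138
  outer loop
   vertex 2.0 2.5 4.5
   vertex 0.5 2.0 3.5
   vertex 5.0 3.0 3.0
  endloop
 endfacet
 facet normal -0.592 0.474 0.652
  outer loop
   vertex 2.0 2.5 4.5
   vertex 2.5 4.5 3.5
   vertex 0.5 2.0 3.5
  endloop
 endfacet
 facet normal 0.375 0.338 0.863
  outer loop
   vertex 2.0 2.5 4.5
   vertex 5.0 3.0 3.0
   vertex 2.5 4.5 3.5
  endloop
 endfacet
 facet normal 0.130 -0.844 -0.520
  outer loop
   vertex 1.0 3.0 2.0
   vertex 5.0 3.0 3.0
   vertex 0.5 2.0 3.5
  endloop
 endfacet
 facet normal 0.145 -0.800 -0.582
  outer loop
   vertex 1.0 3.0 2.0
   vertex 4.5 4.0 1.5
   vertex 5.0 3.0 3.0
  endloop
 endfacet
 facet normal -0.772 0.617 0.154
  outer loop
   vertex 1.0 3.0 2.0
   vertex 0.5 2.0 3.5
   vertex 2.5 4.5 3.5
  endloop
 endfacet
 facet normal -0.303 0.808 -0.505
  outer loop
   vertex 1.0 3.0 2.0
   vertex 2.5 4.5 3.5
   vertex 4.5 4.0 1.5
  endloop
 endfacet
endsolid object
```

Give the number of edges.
12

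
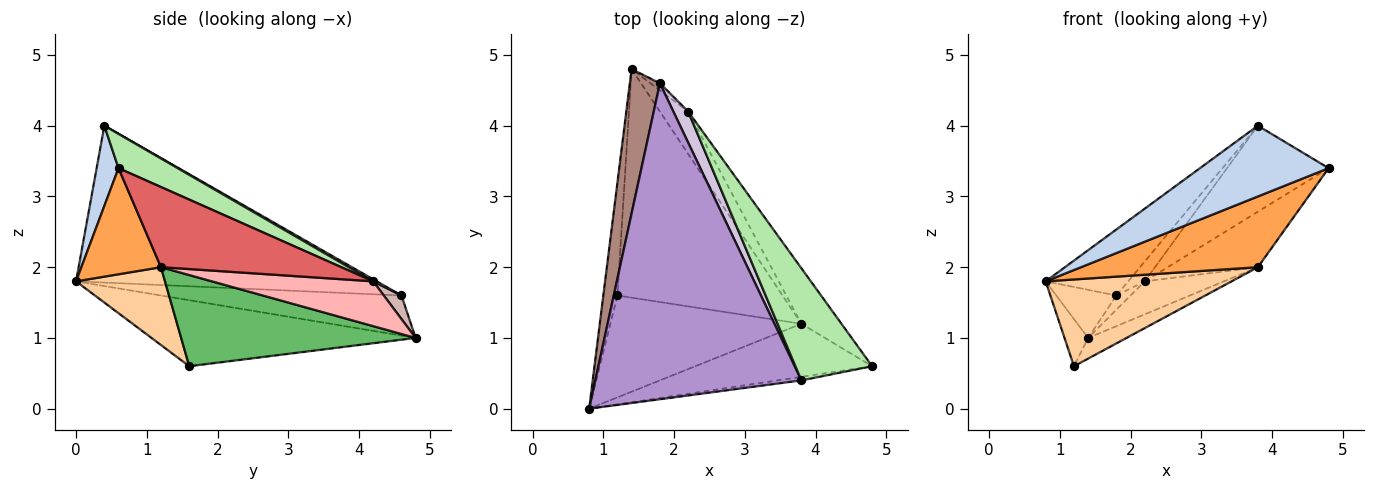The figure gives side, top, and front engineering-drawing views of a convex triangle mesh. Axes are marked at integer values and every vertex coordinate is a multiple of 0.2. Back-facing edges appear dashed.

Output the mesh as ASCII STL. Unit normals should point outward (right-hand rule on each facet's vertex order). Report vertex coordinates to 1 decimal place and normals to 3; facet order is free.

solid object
 facet normal -0.974 0.087 -0.209
  outer loop
   vertex 1.2 1.6 0.6
   vertex 0.8 0.0 1.8
   vertex 1.4 4.8 1.0
  endloop
 endfacet
 facet normal 0.167 -0.985 -0.049
  outer loop
   vertex 3.8 0.4 4.0
   vertex 0.8 0.0 1.8
   vertex 4.8 0.6 3.4
  endloop
 endfacet
 facet normal 0.339 -0.753 -0.565
  outer loop
   vertex 3.8 1.2 2.0
   vertex 4.8 0.6 3.4
   vertex 0.8 0.0 1.8
  endloop
 endfacet
 facet normal 0.296 -0.619 -0.727
  outer loop
   vertex 3.8 1.2 2.0
   vertex 0.8 0.0 1.8
   vertex 1.2 1.6 0.6
  endloop
 endfacet
 facet normal 0.482 0.079 -0.873
  outer loop
   vertex 3.8 1.2 2.0
   vertex 1.2 1.6 0.6
   vertex 1.4 4.8 1.0
  endloop
 endfacet
 facet normal 0.334 0.574 0.748
  outer loop
   vertex 2.2 4.2 1.8
   vertex 3.8 0.4 4.0
   vertex 4.8 0.6 3.4
  endloop
 endfacet
 facet normal 0.816 0.408 -0.408
  outer loop
   vertex 2.2 4.2 1.8
   vertex 4.8 0.6 3.4
   vertex 3.8 1.2 2.0
  endloop
 endfacet
 facet normal 0.781 0.384 -0.493
  outer loop
   vertex 2.2 4.2 1.8
   vertex 3.8 1.2 2.0
   vertex 1.4 4.8 1.0
  endloop
 endfacet
 facet normal -0.597 0.164 0.785
  outer loop
   vertex 1.8 4.6 1.6
   vertex 0.8 0.0 1.8
   vertex 3.8 0.4 4.0
  endloop
 endfacet
 facet normal 0.114 0.533 0.838
  outer loop
   vertex 1.8 4.6 1.6
   vertex 3.8 0.4 4.0
   vertex 2.2 4.2 1.8
  endloop
 endfacet
 facet normal -0.784 0.196 0.588
  outer loop
   vertex 1.8 4.6 1.6
   vertex 1.4 4.8 1.0
   vertex 0.8 0.0 1.8
  endloop
 endfacet
 facet normal 0.745 0.596 -0.298
  outer loop
   vertex 1.8 4.6 1.6
   vertex 2.2 4.2 1.8
   vertex 1.4 4.8 1.0
  endloop
 endfacet
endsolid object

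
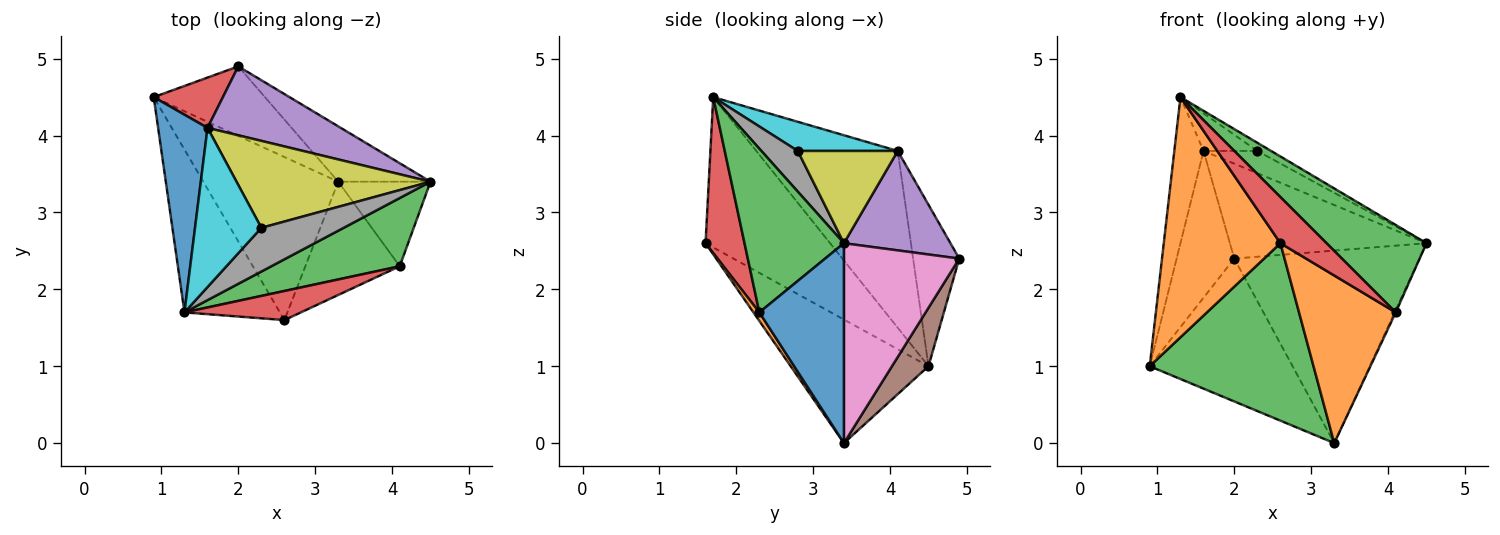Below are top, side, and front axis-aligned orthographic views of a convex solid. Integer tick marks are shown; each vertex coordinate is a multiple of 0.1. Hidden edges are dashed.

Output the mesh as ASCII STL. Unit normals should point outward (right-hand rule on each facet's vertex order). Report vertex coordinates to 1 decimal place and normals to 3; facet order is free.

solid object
 facet normal -0.945 0.195 0.264
  outer loop
   vertex 1.6 4.1 3.8
   vertex 0.9 4.5 1.0
   vertex 1.3 1.7 4.5
  endloop
 endfacet
 facet normal -0.662 -0.620 -0.420
  outer loop
   vertex 2.6 1.6 2.6
   vertex 1.3 1.7 4.5
   vertex 0.9 4.5 1.0
  endloop
 endfacet
 facet normal -0.527 -0.626 -0.575
  outer loop
   vertex 2.6 1.6 2.6
   vertex 0.9 4.5 1.0
   vertex 3.3 3.4 0.0
  endloop
 endfacet
 facet normal -0.603 0.754 0.259
  outer loop
   vertex 2.0 4.9 2.4
   vertex 0.9 4.5 1.0
   vertex 1.6 4.1 3.8
  endloop
 endfacet
 facet normal 0.402 0.741 0.538
  outer loop
   vertex 2.0 4.9 2.4
   vertex 1.6 4.1 3.8
   vertex 4.5 3.4 2.6
  endloop
 endfacet
 facet normal 0.224 0.876 -0.426
  outer loop
   vertex 2.0 4.9 2.4
   vertex 3.3 3.4 0.0
   vertex 0.9 4.5 1.0
  endloop
 endfacet
 facet normal 0.514 0.825 -0.237
  outer loop
   vertex 2.0 4.9 2.4
   vertex 4.5 3.4 2.6
   vertex 3.3 3.4 0.0
  endloop
 endfacet
 facet normal 0.437 0.165 0.884
  outer loop
   vertex 2.3 2.8 3.8
   vertex 1.3 1.7 4.5
   vertex 4.5 3.4 2.6
  endloop
 endfacet
 facet normal 0.418 0.225 0.880
  outer loop
   vertex 2.3 2.8 3.8
   vertex 4.5 3.4 2.6
   vertex 1.6 4.1 3.8
  endloop
 endfacet
 facet normal 0.393 0.212 0.895
  outer loop
   vertex 2.3 2.8 3.8
   vertex 1.6 4.1 3.8
   vertex 1.3 1.7 4.5
  endloop
 endfacet
 facet normal 0.908 0.013 -0.419
  outer loop
   vertex 4.1 2.3 1.7
   vertex 3.3 3.4 0.0
   vertex 4.5 3.4 2.6
  endloop
 endfacet
 facet normal 0.051 -0.827 -0.559
  outer loop
   vertex 4.1 2.3 1.7
   vertex 2.6 1.6 2.6
   vertex 3.3 3.4 0.0
  endloop
 endfacet
 facet normal 0.617 -0.620 0.484
  outer loop
   vertex 4.1 2.3 1.7
   vertex 4.5 3.4 2.6
   vertex 1.3 1.7 4.5
  endloop
 endfacet
 facet normal 0.582 -0.688 0.434
  outer loop
   vertex 4.1 2.3 1.7
   vertex 1.3 1.7 4.5
   vertex 2.6 1.6 2.6
  endloop
 endfacet
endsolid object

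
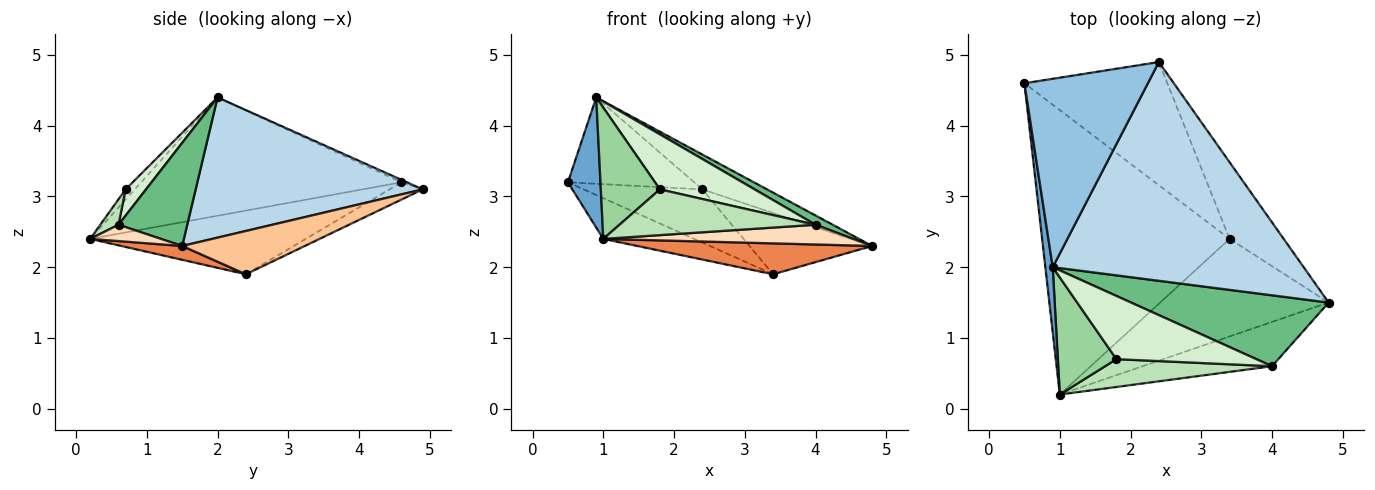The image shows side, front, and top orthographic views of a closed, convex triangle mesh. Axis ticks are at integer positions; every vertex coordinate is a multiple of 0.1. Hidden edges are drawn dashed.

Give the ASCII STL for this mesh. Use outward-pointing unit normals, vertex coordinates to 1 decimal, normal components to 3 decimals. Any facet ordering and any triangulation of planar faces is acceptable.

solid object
 facet normal -0.990 -0.124 0.062
  outer loop
   vertex 0.9 2.0 4.4
   vertex 0.5 4.6 3.2
   vertex 1.0 0.2 2.4
  endloop
 endfacet
 facet normal -0.018 0.417 0.909
  outer loop
   vertex 2.4 4.9 3.1
   vertex 0.5 4.6 3.2
   vertex 0.9 2.0 4.4
  endloop
 endfacet
 facet normal 0.483 0.138 0.865
  outer loop
   vertex 2.4 4.9 3.1
   vertex 0.9 2.0 4.4
   vertex 4.8 1.5 2.3
  endloop
 endfacet
 facet normal -0.319 0.134 -0.938
  outer loop
   vertex 3.4 2.4 1.9
   vertex 1.0 0.2 2.4
   vertex 0.5 4.6 3.2
  endloop
 endfacet
 facet normal 0.078 -0.301 -0.950
  outer loop
   vertex 3.4 2.4 1.9
   vertex 4.8 1.5 2.3
   vertex 1.0 0.2 2.4
  endloop
 endfacet
 facet normal -0.110 0.394 -0.913
  outer loop
   vertex 3.4 2.4 1.9
   vertex 0.5 4.6 3.2
   vertex 2.4 4.9 3.1
  endloop
 endfacet
 facet normal 0.530 0.530 -0.662
  outer loop
   vertex 3.4 2.4 1.9
   vertex 2.4 4.9 3.1
   vertex 4.8 1.5 2.3
  endloop
 endfacet
 facet normal 0.114 -0.404 -0.907
  outer loop
   vertex 4.0 0.6 2.6
   vertex 1.0 0.2 2.4
   vertex 4.8 1.5 2.3
  endloop
 endfacet
 facet normal 0.460 -0.115 0.881
  outer loop
   vertex 4.0 0.6 2.6
   vertex 4.8 1.5 2.3
   vertex 0.9 2.0 4.4
  endloop
 endfacet
 facet normal -0.115 -0.741 0.661
  outer loop
   vertex 1.8 0.7 3.1
   vertex 0.9 2.0 4.4
   vertex 1.0 0.2 2.4
  endloop
 endfacet
 facet normal 0.079 -0.852 0.518
  outer loop
   vertex 1.8 0.7 3.1
   vertex 1.0 0.2 2.4
   vertex 4.0 0.6 2.6
  endloop
 endfacet
 facet normal 0.140 -0.650 0.747
  outer loop
   vertex 1.8 0.7 3.1
   vertex 4.0 0.6 2.6
   vertex 0.9 2.0 4.4
  endloop
 endfacet
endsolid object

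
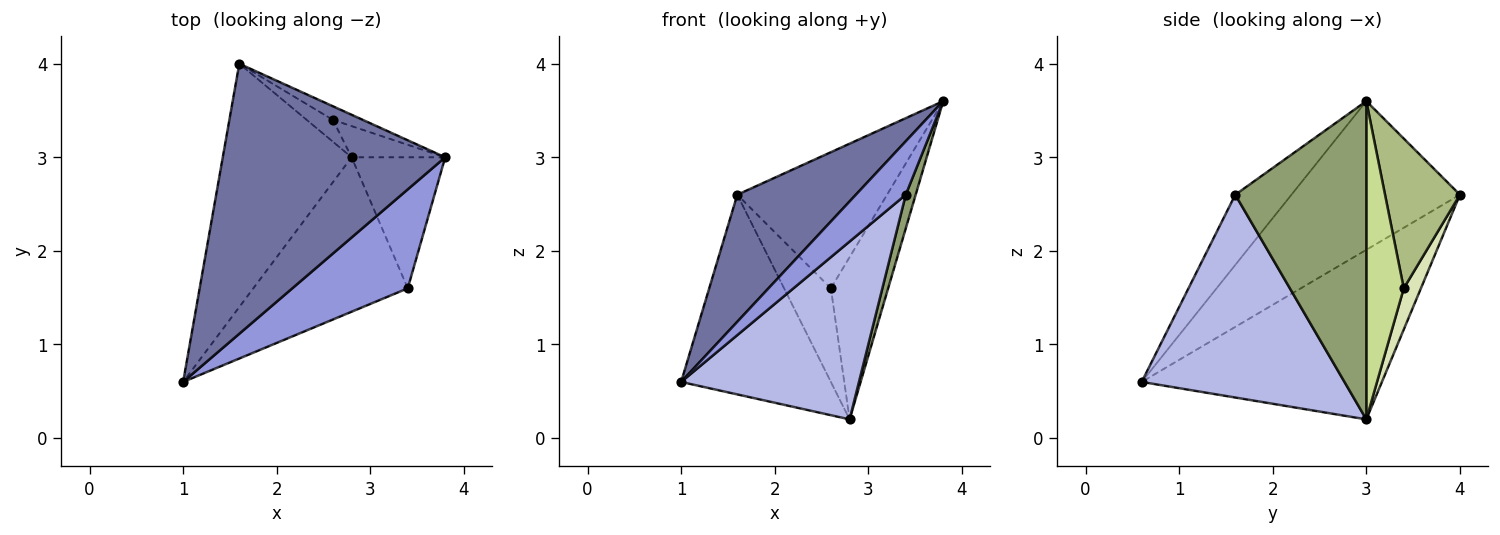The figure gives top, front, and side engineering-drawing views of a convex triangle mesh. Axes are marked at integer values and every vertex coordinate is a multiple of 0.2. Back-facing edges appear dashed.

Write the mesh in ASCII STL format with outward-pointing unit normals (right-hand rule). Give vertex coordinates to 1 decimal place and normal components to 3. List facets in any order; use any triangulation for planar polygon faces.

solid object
 facet normal -0.517 -0.364 0.774
  outer loop
   vertex 1.6 4.0 2.6
   vertex 1.0 0.6 0.6
   vertex 3.8 3.0 3.6
  endloop
 endfacet
 facet normal -0.713 0.445 -0.542
  outer loop
   vertex 2.8 3.0 0.2
   vertex 1.0 0.6 0.6
   vertex 1.6 4.0 2.6
  endloop
 endfacet
 facet normal -0.472 -0.419 0.776
  outer loop
   vertex 3.4 1.6 2.6
   vertex 3.8 3.0 3.6
   vertex 1.0 0.6 0.6
  endloop
 endfacet
 facet normal 0.652 -0.572 -0.497
  outer loop
   vertex 3.4 1.6 2.6
   vertex 1.0 0.6 0.6
   vertex 2.8 3.0 0.2
  endloop
 endfacet
 facet normal 0.957 -0.072 -0.281
  outer loop
   vertex 3.4 1.6 2.6
   vertex 2.8 3.0 0.2
   vertex 3.8 3.0 3.6
  endloop
 endfacet
 facet normal 0.445 0.891 -0.089
  outer loop
   vertex 2.6 3.4 1.6
   vertex 1.6 4.0 2.6
   vertex 3.8 3.0 3.6
  endloop
 endfacet
 facet normal 0.540 0.826 -0.159
  outer loop
   vertex 2.6 3.4 1.6
   vertex 3.8 3.0 3.6
   vertex 2.8 3.0 0.2
  endloop
 endfacet
 facet normal 0.336 0.917 -0.214
  outer loop
   vertex 2.6 3.4 1.6
   vertex 2.8 3.0 0.2
   vertex 1.6 4.0 2.6
  endloop
 endfacet
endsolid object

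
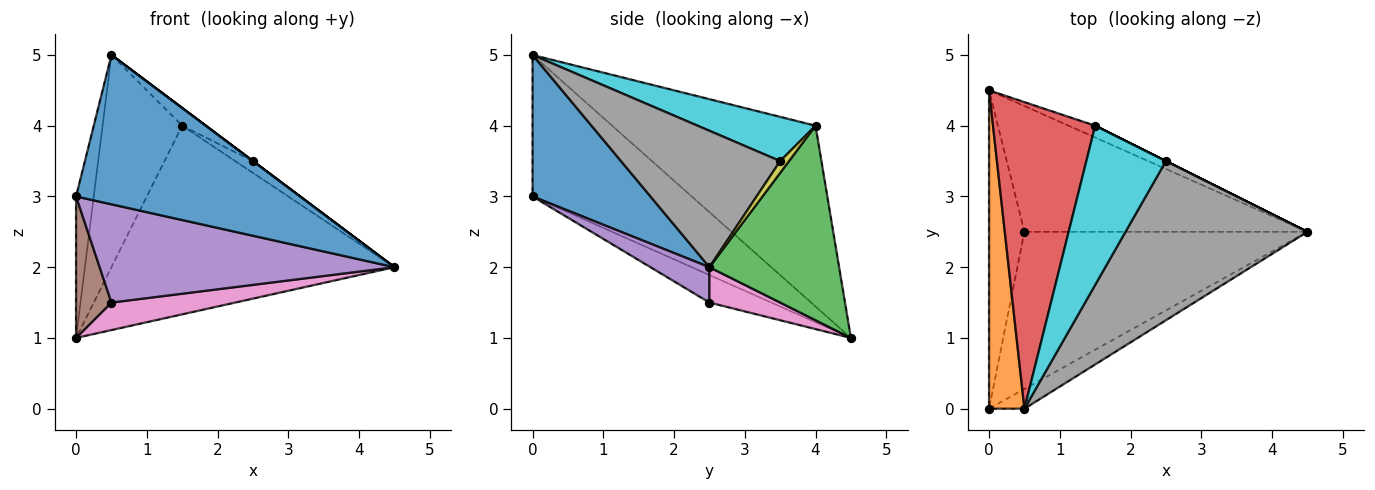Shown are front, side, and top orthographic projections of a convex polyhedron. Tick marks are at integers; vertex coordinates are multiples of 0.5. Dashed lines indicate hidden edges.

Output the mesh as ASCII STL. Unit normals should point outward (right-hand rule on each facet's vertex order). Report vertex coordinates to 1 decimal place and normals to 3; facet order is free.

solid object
 facet normal 0.463 -0.879 -0.116
  outer loop
   vertex 0.5 0.0 5.0
   vertex 0.0 0.0 3.0
   vertex 4.5 2.5 2.0
  endloop
 endfacet
 facet normal -0.965 0.107 0.241
  outer loop
   vertex 0.5 0.0 5.0
   vertex 0.0 4.5 1.0
   vertex 0.0 0.0 3.0
  endloop
 endfacet
 facet normal 0.416 0.908 -0.057
  outer loop
   vertex 1.5 4.0 4.0
   vertex 4.5 2.5 2.0
   vertex 0.0 4.5 1.0
  endloop
 endfacet
 facet normal -0.824 0.322 0.466
  outer loop
   vertex 1.5 4.0 4.0
   vertex 0.0 4.5 1.0
   vertex 0.5 0.0 5.0
  endloop
 endfacet
 facet normal 0.105 -0.527 -0.843
  outer loop
   vertex 0.5 2.5 1.5
   vertex 4.5 2.5 2.0
   vertex 0.0 0.0 3.0
  endloop
 endfacet
 facet normal -0.579 -0.331 -0.745
  outer loop
   vertex 0.5 2.5 1.5
   vertex 0.0 0.0 3.0
   vertex 0.0 4.5 1.0
  endloop
 endfacet
 facet normal 0.121 -0.212 -0.970
  outer loop
   vertex 0.5 2.5 1.5
   vertex 0.0 4.5 1.0
   vertex 4.5 2.5 2.0
  endloop
 endfacet
 facet normal 0.600 0.000 0.800
  outer loop
   vertex 2.5 3.5 3.5
   vertex 0.5 0.0 5.0
   vertex 4.5 2.5 2.0
  endloop
 endfacet
 facet normal 0.447 0.894 0.000
  outer loop
   vertex 2.5 3.5 3.5
   vertex 4.5 2.5 2.0
   vertex 1.5 4.0 4.0
  endloop
 endfacet
 facet normal 0.483 0.097 0.870
  outer loop
   vertex 2.5 3.5 3.5
   vertex 1.5 4.0 4.0
   vertex 0.5 0.0 5.0
  endloop
 endfacet
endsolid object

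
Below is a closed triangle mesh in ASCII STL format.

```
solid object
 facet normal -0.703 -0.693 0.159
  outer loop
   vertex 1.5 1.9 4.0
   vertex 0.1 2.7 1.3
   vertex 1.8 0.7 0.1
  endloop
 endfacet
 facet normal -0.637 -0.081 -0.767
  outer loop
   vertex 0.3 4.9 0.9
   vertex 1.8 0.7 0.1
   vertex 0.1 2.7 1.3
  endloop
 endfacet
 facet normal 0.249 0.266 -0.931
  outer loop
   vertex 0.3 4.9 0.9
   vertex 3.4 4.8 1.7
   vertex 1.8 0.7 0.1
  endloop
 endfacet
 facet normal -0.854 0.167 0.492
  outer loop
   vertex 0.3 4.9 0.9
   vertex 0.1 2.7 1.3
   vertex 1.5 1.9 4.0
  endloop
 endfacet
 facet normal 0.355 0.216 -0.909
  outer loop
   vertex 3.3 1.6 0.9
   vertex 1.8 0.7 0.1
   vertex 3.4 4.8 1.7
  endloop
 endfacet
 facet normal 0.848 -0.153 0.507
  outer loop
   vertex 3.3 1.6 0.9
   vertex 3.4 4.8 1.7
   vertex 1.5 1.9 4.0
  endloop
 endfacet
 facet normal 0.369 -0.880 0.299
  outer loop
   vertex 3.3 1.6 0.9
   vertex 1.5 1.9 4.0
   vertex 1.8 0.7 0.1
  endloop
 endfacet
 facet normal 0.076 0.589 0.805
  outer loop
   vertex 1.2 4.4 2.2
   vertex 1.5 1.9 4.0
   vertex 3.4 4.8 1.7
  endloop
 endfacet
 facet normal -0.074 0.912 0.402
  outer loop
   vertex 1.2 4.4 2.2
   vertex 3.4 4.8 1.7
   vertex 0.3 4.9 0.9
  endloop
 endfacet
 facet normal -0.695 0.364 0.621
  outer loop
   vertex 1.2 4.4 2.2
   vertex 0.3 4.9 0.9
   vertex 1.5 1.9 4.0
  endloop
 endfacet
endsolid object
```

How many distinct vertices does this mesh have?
7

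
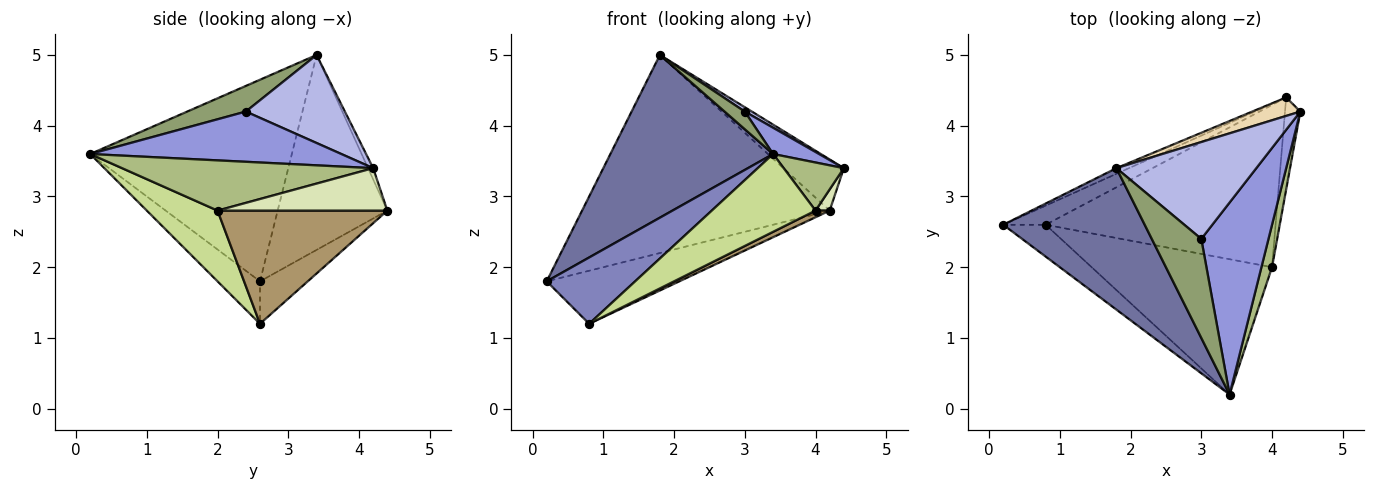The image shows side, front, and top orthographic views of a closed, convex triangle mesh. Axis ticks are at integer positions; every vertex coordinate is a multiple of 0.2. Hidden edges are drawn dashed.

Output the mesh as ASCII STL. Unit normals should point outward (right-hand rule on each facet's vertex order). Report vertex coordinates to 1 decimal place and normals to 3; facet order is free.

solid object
 facet normal -0.683 -0.551 0.479
  outer loop
   vertex 1.8 3.4 5.0
   vertex 0.2 2.6 1.8
   vertex 3.4 0.2 3.6
  endloop
 endfacet
 facet normal -0.397 -0.827 -0.397
  outer loop
   vertex 0.8 2.6 1.2
   vertex 3.4 0.2 3.6
   vertex 0.2 2.6 1.8
  endloop
 endfacet
 facet normal 0.595 -0.109 0.796
  outer loop
   vertex 3.0 2.4 4.2
   vertex 3.4 0.2 3.6
   vertex 4.4 4.2 3.4
  endloop
 endfacet
 facet normal 0.532 -0.038 0.846
  outer loop
   vertex 3.0 2.4 4.2
   vertex 4.4 4.2 3.4
   vertex 1.8 3.4 5.0
  endloop
 endfacet
 facet normal 0.454 -0.157 0.877
  outer loop
   vertex 3.0 2.4 4.2
   vertex 1.8 3.4 5.0
   vertex 3.4 0.2 3.6
  endloop
 endfacet
 facet normal 0.953 -0.228 0.201
  outer loop
   vertex 4.0 2.0 2.8
   vertex 4.4 4.2 3.4
   vertex 3.4 0.2 3.6
  endloop
 endfacet
 facet normal 0.322 -0.472 -0.821
  outer loop
   vertex 4.0 2.0 2.8
   vertex 3.4 0.2 3.6
   vertex 0.8 2.6 1.2
  endloop
 endfacet
 facet normal 0.938 -0.078 -0.339
  outer loop
   vertex 4.2 4.4 2.8
   vertex 4.4 4.2 3.4
   vertex 4.0 2.0 2.8
  endloop
 endfacet
 facet normal 0.441 -0.037 -0.897
  outer loop
   vertex 4.2 4.4 2.8
   vertex 4.0 2.0 2.8
   vertex 0.8 2.6 1.2
  endloop
 endfacet
 facet normal -0.321 0.891 -0.321
  outer loop
   vertex 4.2 4.4 2.8
   vertex 0.8 2.6 1.2
   vertex 0.2 2.6 1.8
  endloop
 endfacet
 facet normal -0.405 0.914 -0.026
  outer loop
   vertex 4.2 4.4 2.8
   vertex 0.2 2.6 1.8
   vertex 1.8 3.4 5.0
  endloop
 endfacet
 facet normal -0.080 0.937 0.339
  outer loop
   vertex 4.2 4.4 2.8
   vertex 1.8 3.4 5.0
   vertex 4.4 4.2 3.4
  endloop
 endfacet
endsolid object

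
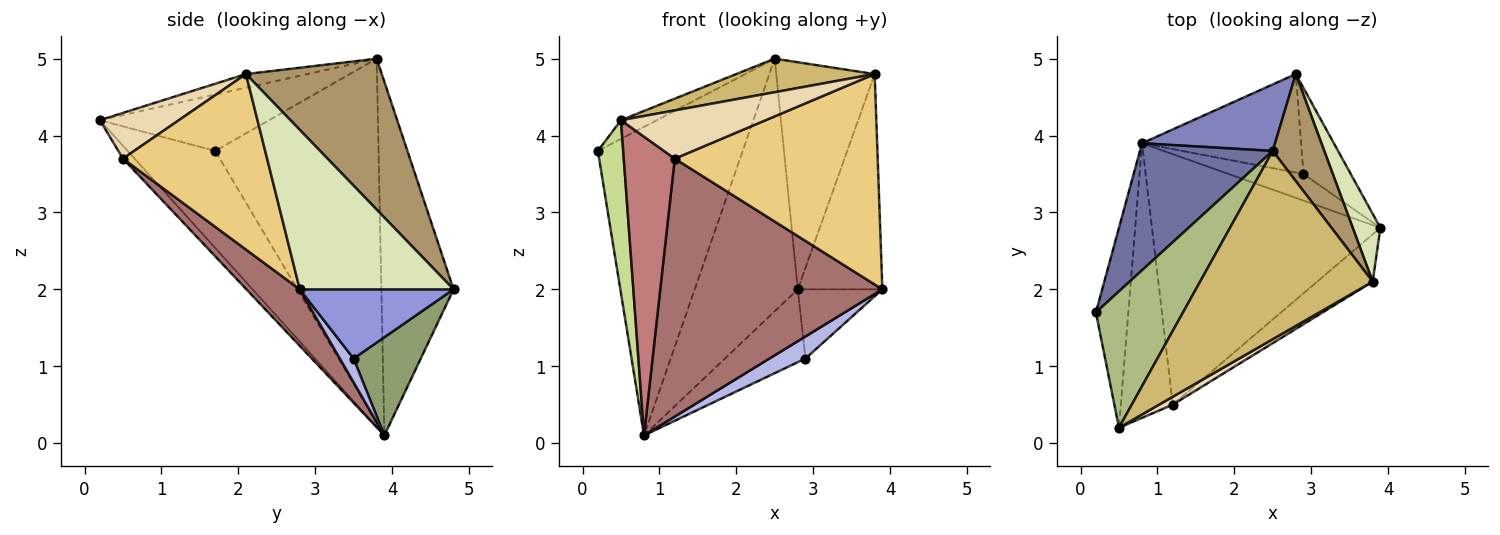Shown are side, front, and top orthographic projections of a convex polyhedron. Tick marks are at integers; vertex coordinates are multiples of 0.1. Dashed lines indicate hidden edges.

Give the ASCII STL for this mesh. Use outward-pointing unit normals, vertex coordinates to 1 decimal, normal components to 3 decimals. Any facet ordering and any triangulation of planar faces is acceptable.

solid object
 facet normal -0.722 0.640 0.263
  outer loop
   vertex 2.5 3.8 5.0
   vertex 0.8 3.9 0.1
   vertex 0.2 1.7 3.8
  endloop
 endfacet
 facet normal -0.561 0.801 0.211
  outer loop
   vertex 2.5 3.8 5.0
   vertex 2.8 4.8 2.0
   vertex 0.8 3.9 0.1
  endloop
 endfacet
 facet normal 0.752 0.413 -0.514
  outer loop
   vertex 2.9 3.5 1.1
   vertex 2.8 4.8 2.0
   vertex 3.9 2.8 2.0
  endloop
 endfacet
 facet normal 0.237 -0.621 -0.747
  outer loop
   vertex 2.9 3.5 1.1
   vertex 3.9 2.8 2.0
   vertex 0.8 3.9 0.1
  endloop
 endfacet
 facet normal 0.444 0.533 -0.720
  outer loop
   vertex 2.9 3.5 1.1
   vertex 0.8 3.9 0.1
   vertex 2.8 4.8 2.0
  endloop
 endfacet
 facet normal -0.540 0.114 0.834
  outer loop
   vertex 0.5 0.2 4.2
   vertex 2.5 3.8 5.0
   vertex 0.2 1.7 3.8
  endloop
 endfacet
 facet normal -0.915 -0.264 -0.306
  outer loop
   vertex 0.5 0.2 4.2
   vertex 0.2 1.7 3.8
   vertex 0.8 3.9 0.1
  endloop
 endfacet
 facet normal 0.866 0.476 0.150
  outer loop
   vertex 3.8 2.1 4.8
   vertex 3.9 2.8 2.0
   vertex 2.8 4.8 2.0
  endloop
 endfacet
 facet normal 0.780 0.565 0.267
  outer loop
   vertex 3.8 2.1 4.8
   vertex 2.8 4.8 2.0
   vertex 2.5 3.8 5.0
  endloop
 endfacet
 facet normal -0.078 -0.175 0.982
  outer loop
   vertex 3.8 2.1 4.8
   vertex 2.5 3.8 5.0
   vertex 0.5 0.2 4.2
  endloop
 endfacet
 facet normal 0.570 -0.802 -0.180
  outer loop
   vertex 1.2 0.5 3.7
   vertex 3.9 2.8 2.0
   vertex 3.8 2.1 4.8
  endloop
 endfacet
 facet normal 0.474 -0.869 0.143
  outer loop
   vertex 1.2 0.5 3.7
   vertex 3.8 2.1 4.8
   vertex 0.5 0.2 4.2
  endloop
 endfacet
 facet normal 0.170 -0.707 -0.687
  outer loop
   vertex 1.2 0.5 3.7
   vertex 0.8 3.9 0.1
   vertex 3.9 2.8 2.0
  endloop
 endfacet
 facet normal -0.166 -0.726 -0.667
  outer loop
   vertex 1.2 0.5 3.7
   vertex 0.5 0.2 4.2
   vertex 0.8 3.9 0.1
  endloop
 endfacet
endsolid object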